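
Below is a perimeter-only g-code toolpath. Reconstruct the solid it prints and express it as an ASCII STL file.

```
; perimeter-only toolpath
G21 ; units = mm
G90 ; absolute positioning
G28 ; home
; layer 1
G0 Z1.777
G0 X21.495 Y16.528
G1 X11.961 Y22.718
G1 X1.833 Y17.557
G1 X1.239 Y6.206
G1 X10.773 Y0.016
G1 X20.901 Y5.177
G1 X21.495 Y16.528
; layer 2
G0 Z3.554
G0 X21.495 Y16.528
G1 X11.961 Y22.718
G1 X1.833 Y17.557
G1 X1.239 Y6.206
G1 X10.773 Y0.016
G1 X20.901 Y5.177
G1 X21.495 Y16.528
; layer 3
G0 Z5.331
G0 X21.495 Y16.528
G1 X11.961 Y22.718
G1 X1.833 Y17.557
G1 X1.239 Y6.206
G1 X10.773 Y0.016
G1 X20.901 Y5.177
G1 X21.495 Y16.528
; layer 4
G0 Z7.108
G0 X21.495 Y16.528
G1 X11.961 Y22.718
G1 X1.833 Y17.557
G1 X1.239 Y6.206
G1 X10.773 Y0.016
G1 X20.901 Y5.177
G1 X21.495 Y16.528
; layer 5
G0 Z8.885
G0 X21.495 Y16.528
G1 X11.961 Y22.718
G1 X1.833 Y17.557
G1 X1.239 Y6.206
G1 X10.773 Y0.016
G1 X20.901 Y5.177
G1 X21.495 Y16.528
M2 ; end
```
solid part
  facet normal 0.0000 0.0000 -1.0000
    outer loop
      vertex 1.833 17.557 0.000
      vertex 11.961 22.718 0.000
      vertex 21.495 16.528 0.000
    endloop
  endfacet
  facet normal 0.0000 0.0000 -1.0000
    outer loop
      vertex 1.239 6.206 0.000
      vertex 1.833 17.557 0.000
      vertex 21.495 16.528 0.000
    endloop
  endfacet
  facet normal 0.0000 0.0000 -1.0000
    outer loop
      vertex 10.773 0.016 0.000
      vertex 1.239 6.206 0.000
      vertex 21.495 16.528 0.000
    endloop
  endfacet
  facet normal 0.0000 0.0000 -1.0000
    outer loop
      vertex 20.901 5.177 0.000
      vertex 10.773 0.016 0.000
      vertex 21.495 16.528 0.000
    endloop
  endfacet
  facet normal 0.0000 0.0000 1.0000
    outer loop
      vertex 21.495 16.528 8.885
      vertex 11.961 22.718 8.885
      vertex 1.833 17.557 8.885
    endloop
  endfacet
  facet normal 0.0000 0.0000 1.0000
    outer loop
      vertex 21.495 16.528 8.885
      vertex 1.833 17.557 8.885
      vertex 1.239 6.206 8.885
    endloop
  endfacet
  facet normal 0.0000 0.0000 1.0000
    outer loop
      vertex 21.495 16.528 8.885
      vertex 1.239 6.206 8.885
      vertex 10.773 0.016 8.885
    endloop
  endfacet
  facet normal 0.0000 0.0000 1.0000
    outer loop
      vertex 21.495 16.528 8.885
      vertex 10.773 0.016 8.885
      vertex 20.901 5.177 8.885
    endloop
  endfacet
  facet normal 0.5445 0.8387 0.0000
    outer loop
      vertex 21.495 16.528 0.000
      vertex 11.961 22.718 0.000
      vertex 11.961 22.718 8.885
    endloop
  endfacet
  facet normal 0.5445 0.8387 0.0000
    outer loop
      vertex 21.495 16.528 0.000
      vertex 11.961 22.718 8.885
      vertex 21.495 16.528 8.885
    endloop
  endfacet
  facet normal -0.4540 0.8910 0.0000
    outer loop
      vertex 11.961 22.718 0.000
      vertex 1.833 17.557 0.000
      vertex 1.833 17.557 8.885
    endloop
  endfacet
  facet normal -0.4540 0.8910 0.0000
    outer loop
      vertex 11.961 22.718 0.000
      vertex 1.833 17.557 8.885
      vertex 11.961 22.718 8.885
    endloop
  endfacet
  facet normal -0.9986 0.0523 0.0000
    outer loop
      vertex 1.833 17.557 0.000
      vertex 1.239 6.206 0.000
      vertex 1.239 6.206 8.885
    endloop
  endfacet
  facet normal -0.9986 0.0523 0.0000
    outer loop
      vertex 1.833 17.557 0.000
      vertex 1.239 6.206 8.885
      vertex 1.833 17.557 8.885
    endloop
  endfacet
  facet normal -0.5445 -0.8387 0.0000
    outer loop
      vertex 1.239 6.206 0.000
      vertex 10.773 0.016 0.000
      vertex 10.773 0.016 8.885
    endloop
  endfacet
  facet normal -0.5445 -0.8387 0.0000
    outer loop
      vertex 1.239 6.206 0.000
      vertex 10.773 0.016 8.885
      vertex 1.239 6.206 8.885
    endloop
  endfacet
  facet normal 0.4540 -0.8910 0.0000
    outer loop
      vertex 10.773 0.016 0.000
      vertex 20.901 5.177 0.000
      vertex 20.901 5.177 8.885
    endloop
  endfacet
  facet normal 0.4540 -0.8910 0.0000
    outer loop
      vertex 10.773 0.016 0.000
      vertex 20.901 5.177 8.885
      vertex 10.773 0.016 8.885
    endloop
  endfacet
  facet normal 0.9986 -0.0523 0.0000
    outer loop
      vertex 20.901 5.177 0.000
      vertex 21.495 16.528 0.000
      vertex 21.495 16.528 8.885
    endloop
  endfacet
  facet normal 0.9986 -0.0523 0.0000
    outer loop
      vertex 20.901 5.177 0.000
      vertex 21.495 16.528 8.885
      vertex 20.901 5.177 8.885
    endloop
  endfacet
endsolid part

The G0 Z moves step by Δz≈1.777 mm. Every layer's G1 loop is the same polygon, so the solid is a straight extrusion of it from z=0 to z≈8.88. Closing with flat bottom and top caps and triangulating gives 20 facets — a regular 6-sided prism (a cylinder approximated with 6 flat sides), circumscribed radius ≈ 11.4 mm, height ≈ 8.88 mm.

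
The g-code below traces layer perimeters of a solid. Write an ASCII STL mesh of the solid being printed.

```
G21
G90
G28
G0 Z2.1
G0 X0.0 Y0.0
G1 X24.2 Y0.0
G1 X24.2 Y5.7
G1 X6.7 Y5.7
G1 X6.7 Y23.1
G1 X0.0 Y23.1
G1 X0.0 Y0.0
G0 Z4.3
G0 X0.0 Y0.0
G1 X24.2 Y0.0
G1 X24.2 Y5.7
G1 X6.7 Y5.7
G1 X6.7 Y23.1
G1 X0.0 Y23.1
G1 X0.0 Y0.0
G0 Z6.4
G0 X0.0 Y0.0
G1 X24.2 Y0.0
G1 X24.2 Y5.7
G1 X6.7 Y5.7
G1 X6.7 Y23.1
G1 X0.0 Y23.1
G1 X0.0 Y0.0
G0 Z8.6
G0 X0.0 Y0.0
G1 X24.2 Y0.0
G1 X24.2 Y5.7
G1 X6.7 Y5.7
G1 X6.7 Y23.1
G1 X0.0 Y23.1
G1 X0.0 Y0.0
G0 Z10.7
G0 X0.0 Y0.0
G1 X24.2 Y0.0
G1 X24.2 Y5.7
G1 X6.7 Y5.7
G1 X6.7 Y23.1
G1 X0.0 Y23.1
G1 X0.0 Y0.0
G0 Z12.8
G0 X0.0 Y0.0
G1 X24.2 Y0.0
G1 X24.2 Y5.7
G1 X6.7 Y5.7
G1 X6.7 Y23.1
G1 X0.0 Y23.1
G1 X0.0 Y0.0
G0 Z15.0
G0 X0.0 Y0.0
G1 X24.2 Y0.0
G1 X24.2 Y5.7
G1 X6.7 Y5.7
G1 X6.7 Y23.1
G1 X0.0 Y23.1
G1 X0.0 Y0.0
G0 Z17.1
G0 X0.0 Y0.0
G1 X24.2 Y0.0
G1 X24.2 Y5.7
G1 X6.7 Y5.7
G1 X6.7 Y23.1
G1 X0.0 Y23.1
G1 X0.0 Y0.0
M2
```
solid part
  facet normal 0.0000 0.0000 -1.0000
    outer loop
      vertex 24.2 5.7 0.0
      vertex 24.2 0.0 0.0
      vertex 0.0 0.0 0.0
    endloop
  endfacet
  facet normal 0.0000 0.0000 -1.0000
    outer loop
      vertex 6.7 5.7 0.0
      vertex 24.2 5.7 0.0
      vertex 0.0 0.0 0.0
    endloop
  endfacet
  facet normal 0.0000 0.0000 -1.0000
    outer loop
      vertex 6.7 23.1 0.0
      vertex 6.7 5.7 0.0
      vertex 0.0 0.0 0.0
    endloop
  endfacet
  facet normal 0.0000 0.0000 -1.0000
    outer loop
      vertex 0.0 23.1 0.0
      vertex 6.7 23.1 0.0
      vertex 0.0 0.0 0.0
    endloop
  endfacet
  facet normal 0.0000 0.0000 1.0000
    outer loop
      vertex 0.0 0.0 17.1
      vertex 24.2 0.0 17.1
      vertex 24.2 5.7 17.1
    endloop
  endfacet
  facet normal 0.0000 0.0000 1.0000
    outer loop
      vertex 0.0 0.0 17.1
      vertex 24.2 5.7 17.1
      vertex 6.7 5.7 17.1
    endloop
  endfacet
  facet normal 0.0000 0.0000 1.0000
    outer loop
      vertex 0.0 0.0 17.1
      vertex 6.7 5.7 17.1
      vertex 6.7 23.1 17.1
    endloop
  endfacet
  facet normal 0.0000 0.0000 1.0000
    outer loop
      vertex 0.0 0.0 17.1
      vertex 6.7 23.1 17.1
      vertex 0.0 23.1 17.1
    endloop
  endfacet
  facet normal 0.0000 -1.0000 0.0000
    outer loop
      vertex 0.0 0.0 0.0
      vertex 24.2 0.0 0.0
      vertex 24.2 0.0 17.1
    endloop
  endfacet
  facet normal 0.0000 -1.0000 0.0000
    outer loop
      vertex 0.0 0.0 0.0
      vertex 24.2 0.0 17.1
      vertex 0.0 0.0 17.1
    endloop
  endfacet
  facet normal 1.0000 0.0000 0.0000
    outer loop
      vertex 24.2 0.0 0.0
      vertex 24.2 5.7 0.0
      vertex 24.2 5.7 17.1
    endloop
  endfacet
  facet normal 1.0000 0.0000 0.0000
    outer loop
      vertex 24.2 0.0 0.0
      vertex 24.2 5.7 17.1
      vertex 24.2 0.0 17.1
    endloop
  endfacet
  facet normal 0.0000 1.0000 0.0000
    outer loop
      vertex 24.2 5.7 0.0
      vertex 6.7 5.7 0.0
      vertex 6.7 5.7 17.1
    endloop
  endfacet
  facet normal 0.0000 1.0000 0.0000
    outer loop
      vertex 24.2 5.7 0.0
      vertex 6.7 5.7 17.1
      vertex 24.2 5.7 17.1
    endloop
  endfacet
  facet normal 1.0000 0.0000 0.0000
    outer loop
      vertex 6.7 5.7 0.0
      vertex 6.7 23.1 0.0
      vertex 6.7 23.1 17.1
    endloop
  endfacet
  facet normal 1.0000 0.0000 0.0000
    outer loop
      vertex 6.7 5.7 0.0
      vertex 6.7 23.1 17.1
      vertex 6.7 5.7 17.1
    endloop
  endfacet
  facet normal 0.0000 1.0000 0.0000
    outer loop
      vertex 6.7 23.1 0.0
      vertex 0.0 23.1 0.0
      vertex 0.0 23.1 17.1
    endloop
  endfacet
  facet normal 0.0000 1.0000 0.0000
    outer loop
      vertex 6.7 23.1 0.0
      vertex 0.0 23.1 17.1
      vertex 6.7 23.1 17.1
    endloop
  endfacet
  facet normal -1.0000 0.0000 0.0000
    outer loop
      vertex 0.0 23.1 0.0
      vertex 0.0 0.0 0.0
      vertex 0.0 0.0 17.1
    endloop
  endfacet
  facet normal -1.0000 0.0000 0.0000
    outer loop
      vertex 0.0 23.1 0.0
      vertex 0.0 0.0 17.1
      vertex 0.0 23.1 17.1
    endloop
  endfacet
endsolid part

The G0 Z moves step by Δz≈2.1 mm. Every layer's G1 loop is the same polygon, so the solid is a straight extrusion of it from z=0 to z≈17.1. Closing with flat bottom and top caps and triangulating gives 20 facets — an L-shaped prism: outer 24.2 × 23.1 mm, arm thicknesses ≈ 5.7 mm (horizontal) and 6.7 mm (vertical), extruded 17.1 mm in z.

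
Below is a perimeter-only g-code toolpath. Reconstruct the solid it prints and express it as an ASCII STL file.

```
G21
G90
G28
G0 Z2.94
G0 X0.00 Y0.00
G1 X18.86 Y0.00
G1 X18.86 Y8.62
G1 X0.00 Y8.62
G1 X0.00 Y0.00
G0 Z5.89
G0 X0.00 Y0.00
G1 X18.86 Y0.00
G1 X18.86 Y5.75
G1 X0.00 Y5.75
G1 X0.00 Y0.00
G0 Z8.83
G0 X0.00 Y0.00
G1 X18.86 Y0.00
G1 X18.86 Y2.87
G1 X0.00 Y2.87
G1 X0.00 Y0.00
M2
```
solid part
  facet normal 0.0000 0.0000 -1.0000
    outer loop
      vertex 18.86 11.49 0.00
      vertex 18.86 0.00 0.00
      vertex 0.00 0.00 0.00
    endloop
  endfacet
  facet normal 0.0000 0.0000 -1.0000
    outer loop
      vertex 0.00 11.49 0.00
      vertex 18.86 11.49 0.00
      vertex 0.00 0.00 0.00
    endloop
  endfacet
  facet normal 0.0000 -1.0000 0.0000
    outer loop
      vertex 0.00 0.00 0.00
      vertex 18.86 0.00 0.00
      vertex 18.86 0.00 11.78
    endloop
  endfacet
  facet normal 0.0000 -1.0000 0.0000
    outer loop
      vertex 0.00 0.00 0.00
      vertex 18.86 0.00 11.78
      vertex 0.00 0.00 11.78
    endloop
  endfacet
  facet normal 0.0000 0.7159 0.6982
    outer loop
      vertex 0.00 0.00 11.78
      vertex 18.86 0.00 11.78
      vertex 18.86 11.49 0.00
    endloop
  endfacet
  facet normal 0.0000 0.7159 0.6982
    outer loop
      vertex 0.00 0.00 11.78
      vertex 18.86 11.49 0.00
      vertex 0.00 11.49 0.00
    endloop
  endfacet
  facet normal -1.0000 0.0000 0.0000
    outer loop
      vertex 0.00 0.00 11.78
      vertex 0.00 11.49 0.00
      vertex 0.00 0.00 0.00
    endloop
  endfacet
  facet normal 1.0000 0.0000 0.0000
    outer loop
      vertex 18.86 0.00 0.00
      vertex 18.86 11.49 0.00
      vertex 18.86 0.00 11.78
    endloop
  endfacet
endsolid part

The G0 Z moves step by Δz≈2.94 mm. The G1 loops shrink linearly with z, so the solid tapers from its base footprint up to z≈11.8. Closing with a flat bottom cap and the tapered top and triangulating gives 8 facets — a wedge (ramp): 18.9 × 11.5 mm base, rising to 11.8 mm along the y=0 edge and sloping linearly to z=0 at y=11.5.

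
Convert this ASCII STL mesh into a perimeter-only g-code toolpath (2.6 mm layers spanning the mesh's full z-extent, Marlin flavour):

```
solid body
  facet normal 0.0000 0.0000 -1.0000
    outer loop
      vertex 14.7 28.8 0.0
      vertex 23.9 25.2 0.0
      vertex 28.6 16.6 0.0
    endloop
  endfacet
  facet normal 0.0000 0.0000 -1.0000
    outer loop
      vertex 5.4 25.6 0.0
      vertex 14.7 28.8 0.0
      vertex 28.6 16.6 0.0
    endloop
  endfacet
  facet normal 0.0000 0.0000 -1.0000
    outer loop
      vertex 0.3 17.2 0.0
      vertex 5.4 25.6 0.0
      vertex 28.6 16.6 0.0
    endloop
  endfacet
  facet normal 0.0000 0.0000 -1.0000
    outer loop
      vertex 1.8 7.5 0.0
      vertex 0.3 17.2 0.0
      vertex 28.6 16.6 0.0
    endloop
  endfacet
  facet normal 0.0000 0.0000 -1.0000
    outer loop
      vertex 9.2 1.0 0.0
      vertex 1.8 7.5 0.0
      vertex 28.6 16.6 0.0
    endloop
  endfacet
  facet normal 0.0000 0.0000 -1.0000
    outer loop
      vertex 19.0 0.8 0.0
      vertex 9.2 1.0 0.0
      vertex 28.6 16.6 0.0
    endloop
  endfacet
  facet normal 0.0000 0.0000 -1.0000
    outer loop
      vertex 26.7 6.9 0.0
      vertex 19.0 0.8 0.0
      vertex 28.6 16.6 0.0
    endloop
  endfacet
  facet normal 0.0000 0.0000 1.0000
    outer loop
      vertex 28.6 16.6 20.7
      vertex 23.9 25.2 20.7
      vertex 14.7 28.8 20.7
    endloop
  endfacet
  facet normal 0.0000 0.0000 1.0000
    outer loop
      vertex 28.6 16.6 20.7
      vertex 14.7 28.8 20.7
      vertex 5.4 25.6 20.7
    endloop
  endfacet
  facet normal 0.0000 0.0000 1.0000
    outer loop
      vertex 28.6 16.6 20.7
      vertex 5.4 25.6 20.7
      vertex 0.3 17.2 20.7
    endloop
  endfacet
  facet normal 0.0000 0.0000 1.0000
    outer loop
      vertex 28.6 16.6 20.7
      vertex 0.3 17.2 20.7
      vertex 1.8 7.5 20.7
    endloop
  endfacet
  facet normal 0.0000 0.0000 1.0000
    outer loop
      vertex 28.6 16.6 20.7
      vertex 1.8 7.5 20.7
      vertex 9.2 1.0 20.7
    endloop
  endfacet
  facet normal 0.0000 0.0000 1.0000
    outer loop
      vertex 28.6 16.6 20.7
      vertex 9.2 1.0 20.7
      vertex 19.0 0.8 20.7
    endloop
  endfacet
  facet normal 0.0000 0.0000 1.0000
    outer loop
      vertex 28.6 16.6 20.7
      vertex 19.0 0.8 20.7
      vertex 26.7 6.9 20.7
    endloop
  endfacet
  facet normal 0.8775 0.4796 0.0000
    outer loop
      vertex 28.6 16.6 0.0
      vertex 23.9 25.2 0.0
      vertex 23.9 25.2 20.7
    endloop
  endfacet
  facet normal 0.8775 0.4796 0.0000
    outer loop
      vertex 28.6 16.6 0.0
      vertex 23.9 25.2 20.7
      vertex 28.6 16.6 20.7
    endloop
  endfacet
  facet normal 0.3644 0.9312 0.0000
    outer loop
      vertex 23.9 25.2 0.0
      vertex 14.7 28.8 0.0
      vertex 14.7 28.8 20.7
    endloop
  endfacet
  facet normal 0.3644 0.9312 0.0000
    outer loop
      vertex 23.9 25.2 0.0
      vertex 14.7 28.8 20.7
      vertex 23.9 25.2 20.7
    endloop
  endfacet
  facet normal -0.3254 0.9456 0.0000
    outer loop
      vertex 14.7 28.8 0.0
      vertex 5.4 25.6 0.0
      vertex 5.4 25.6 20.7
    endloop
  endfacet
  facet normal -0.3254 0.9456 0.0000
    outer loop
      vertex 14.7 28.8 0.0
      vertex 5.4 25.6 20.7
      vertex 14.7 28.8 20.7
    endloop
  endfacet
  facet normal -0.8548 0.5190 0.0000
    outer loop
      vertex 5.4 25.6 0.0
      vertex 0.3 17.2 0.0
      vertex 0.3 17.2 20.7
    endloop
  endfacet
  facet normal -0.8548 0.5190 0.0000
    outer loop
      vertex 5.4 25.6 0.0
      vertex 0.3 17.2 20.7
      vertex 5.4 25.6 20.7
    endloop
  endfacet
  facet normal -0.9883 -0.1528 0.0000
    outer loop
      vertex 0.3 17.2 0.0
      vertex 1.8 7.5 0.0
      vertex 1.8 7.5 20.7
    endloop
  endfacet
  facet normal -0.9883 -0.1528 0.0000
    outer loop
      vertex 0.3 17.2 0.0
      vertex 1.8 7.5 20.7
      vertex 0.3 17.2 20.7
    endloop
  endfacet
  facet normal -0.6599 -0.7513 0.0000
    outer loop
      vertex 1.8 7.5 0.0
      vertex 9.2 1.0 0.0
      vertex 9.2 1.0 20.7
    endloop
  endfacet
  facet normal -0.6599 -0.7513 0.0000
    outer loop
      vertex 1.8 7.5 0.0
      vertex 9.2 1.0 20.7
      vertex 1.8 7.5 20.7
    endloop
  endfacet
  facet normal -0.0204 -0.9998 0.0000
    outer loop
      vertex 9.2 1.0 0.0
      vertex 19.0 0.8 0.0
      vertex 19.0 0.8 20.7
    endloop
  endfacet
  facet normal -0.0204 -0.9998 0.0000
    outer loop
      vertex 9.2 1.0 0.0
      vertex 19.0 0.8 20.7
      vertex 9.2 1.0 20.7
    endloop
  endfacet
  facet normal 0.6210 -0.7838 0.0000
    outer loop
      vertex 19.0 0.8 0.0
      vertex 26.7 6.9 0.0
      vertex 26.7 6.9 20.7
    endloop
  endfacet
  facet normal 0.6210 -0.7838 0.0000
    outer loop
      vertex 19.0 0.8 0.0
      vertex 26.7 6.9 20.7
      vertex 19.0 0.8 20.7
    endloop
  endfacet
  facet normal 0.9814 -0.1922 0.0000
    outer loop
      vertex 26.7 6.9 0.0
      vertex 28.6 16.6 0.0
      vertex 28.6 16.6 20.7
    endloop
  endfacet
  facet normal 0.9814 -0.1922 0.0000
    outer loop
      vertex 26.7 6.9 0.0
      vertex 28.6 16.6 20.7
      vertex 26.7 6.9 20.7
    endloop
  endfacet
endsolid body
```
; perimeter-only toolpath
G21 ; units = mm
G90 ; absolute positioning
G28 ; home
; layer 1
G0 Z2.6
G0 X28.6 Y16.6
G1 X23.9 Y25.2
G1 X14.7 Y28.8
G1 X5.4 Y25.6
G1 X0.3 Y17.2
G1 X1.8 Y7.5
G1 X9.2 Y1.0
G1 X19.0 Y0.8
G1 X26.7 Y6.9
G1 X28.6 Y16.6
; layer 2
G0 Z5.2
G0 X28.6 Y16.6
G1 X23.9 Y25.2
G1 X14.7 Y28.8
G1 X5.4 Y25.6
G1 X0.3 Y17.2
G1 X1.8 Y7.5
G1 X9.2 Y1.0
G1 X19.0 Y0.8
G1 X26.7 Y6.9
G1 X28.6 Y16.6
; layer 3
G0 Z7.8
G0 X28.6 Y16.6
G1 X23.9 Y25.2
G1 X14.7 Y28.8
G1 X5.4 Y25.6
G1 X0.3 Y17.2
G1 X1.8 Y7.5
G1 X9.2 Y1.0
G1 X19.0 Y0.8
G1 X26.7 Y6.9
G1 X28.6 Y16.6
; layer 4
G0 Z10.3
G0 X28.6 Y16.6
G1 X23.9 Y25.2
G1 X14.7 Y28.8
G1 X5.4 Y25.6
G1 X0.3 Y17.2
G1 X1.8 Y7.5
G1 X9.2 Y1.0
G1 X19.0 Y0.8
G1 X26.7 Y6.9
G1 X28.6 Y16.6
; layer 5
G0 Z12.9
G0 X28.6 Y16.6
G1 X23.9 Y25.2
G1 X14.7 Y28.8
G1 X5.4 Y25.6
G1 X0.3 Y17.2
G1 X1.8 Y7.5
G1 X9.2 Y1.0
G1 X19.0 Y0.8
G1 X26.7 Y6.9
G1 X28.6 Y16.6
; layer 6
G0 Z15.5
G0 X28.6 Y16.6
G1 X23.9 Y25.2
G1 X14.7 Y28.8
G1 X5.4 Y25.6
G1 X0.3 Y17.2
G1 X1.8 Y7.5
G1 X9.2 Y1.0
G1 X19.0 Y0.8
G1 X26.7 Y6.9
G1 X28.6 Y16.6
; layer 7
G0 Z18.1
G0 X28.6 Y16.6
G1 X23.9 Y25.2
G1 X14.7 Y28.8
G1 X5.4 Y25.6
G1 X0.3 Y17.2
G1 X1.8 Y7.5
G1 X9.2 Y1.0
G1 X19.0 Y0.8
G1 X26.7 Y6.9
G1 X28.6 Y16.6
; layer 8
G0 Z20.7
G0 X28.6 Y16.6
G1 X23.9 Y25.2
G1 X14.7 Y28.8
G1 X5.4 Y25.6
G1 X0.3 Y17.2
G1 X1.8 Y7.5
G1 X9.2 Y1.0
G1 X19.0 Y0.8
G1 X26.7 Y6.9
G1 X28.6 Y16.6
M2 ; end

The solid is a regular 9-sided prism (a cylinder approximated with 9 flat sides), circumscribed radius ≈ 14.4 mm, height ≈ 20.7 mm. Slicing at Δz = 2.6 mm — 8 equal slices spanning the solid's height, so layer i sits at z = i·h/8 — gives 8 non-empty perimeters. Each is a 9-segment closed polygon; G0 lifts to the layer z and rapids to the start vertex, then G1 traces the edges.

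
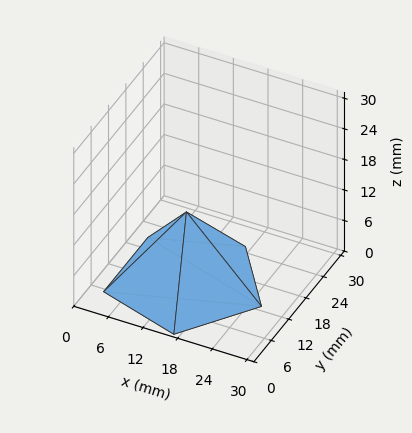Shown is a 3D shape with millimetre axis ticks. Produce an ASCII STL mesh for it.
Reading the render: the shape is a regular 5-sided pyramid, base circumscribed radius ≈ 13 mm, apex at z ≈ 14 mm (dimensions read to the nearest mm from the axis ticks). For the STL, each face is triangulated and given an outward normal.

solid part
  facet normal 0.0000 0.0000 -1.0000
    outer loop
      vertex 2.483 20.641 0.000
      vertex 17.017 25.364 0.000
      vertex 26.000 13.000 0.000
    endloop
  endfacet
  facet normal 0.0000 0.0000 -1.0000
    outer loop
      vertex 2.483 5.359 0.000
      vertex 2.483 20.641 0.000
      vertex 26.000 13.000 0.000
    endloop
  endfacet
  facet normal 0.0000 0.0000 -1.0000
    outer loop
      vertex 17.017 0.636 0.000
      vertex 2.483 5.359 0.000
      vertex 26.000 13.000 0.000
    endloop
  endfacet
  facet normal 0.6468 0.4700 0.6006
    outer loop
      vertex 26.000 13.000 0.000
      vertex 17.017 25.364 0.000
      vertex 13.000 13.000 14.000
    endloop
  endfacet
  facet normal -0.2471 0.7604 0.6006
    outer loop
      vertex 17.017 25.364 0.000
      vertex 2.483 20.641 0.000
      vertex 13.000 13.000 14.000
    endloop
  endfacet
  facet normal -0.7995 0.0000 0.6006
    outer loop
      vertex 2.483 20.641 0.000
      vertex 2.483 5.359 0.000
      vertex 13.000 13.000 14.000
    endloop
  endfacet
  facet normal -0.2471 -0.7604 0.6006
    outer loop
      vertex 2.483 5.359 0.000
      vertex 17.017 0.636 0.000
      vertex 13.000 13.000 14.000
    endloop
  endfacet
  facet normal 0.6468 -0.4700 0.6006
    outer loop
      vertex 17.017 0.636 0.000
      vertex 26.000 13.000 0.000
      vertex 13.000 13.000 14.000
    endloop
  endfacet
endsolid part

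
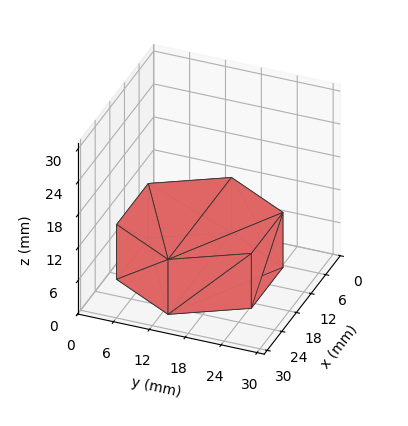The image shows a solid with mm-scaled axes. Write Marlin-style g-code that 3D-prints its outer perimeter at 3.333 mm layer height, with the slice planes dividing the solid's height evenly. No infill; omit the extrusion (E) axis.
Reading the render: the shape is a regular 6-sided prism (a cylinder approximated with 6 flat sides), circumscribed radius ≈ 13 mm, height ≈ 10 mm (dimensions read to the nearest mm from the axis ticks). For the g-code, the solid's height is divided into equal slices at the stated Δz and each level perimeter traced with G1 moves after a G0 lift.

; perimeter-only toolpath
G21 ; units = mm
G90 ; absolute positioning
G28 ; home
; layer 1
G0 Z3.333
G0 X26.000 Y13.000
G1 X19.500 Y24.258
G1 X6.500 Y24.258
G1 X0.000 Y13.000
G1 X6.500 Y1.742
G1 X19.500 Y1.742
G1 X26.000 Y13.000
; layer 2
G0 Z6.667
G0 X26.000 Y13.000
G1 X19.500 Y24.258
G1 X6.500 Y24.258
G1 X0.000 Y13.000
G1 X6.500 Y1.742
G1 X19.500 Y1.742
G1 X26.000 Y13.000
; layer 3
G0 Z10.000
G0 X26.000 Y13.000
G1 X19.500 Y24.258
G1 X6.500 Y24.258
G1 X0.000 Y13.000
G1 X6.500 Y1.742
G1 X19.500 Y1.742
G1 X26.000 Y13.000
M2 ; end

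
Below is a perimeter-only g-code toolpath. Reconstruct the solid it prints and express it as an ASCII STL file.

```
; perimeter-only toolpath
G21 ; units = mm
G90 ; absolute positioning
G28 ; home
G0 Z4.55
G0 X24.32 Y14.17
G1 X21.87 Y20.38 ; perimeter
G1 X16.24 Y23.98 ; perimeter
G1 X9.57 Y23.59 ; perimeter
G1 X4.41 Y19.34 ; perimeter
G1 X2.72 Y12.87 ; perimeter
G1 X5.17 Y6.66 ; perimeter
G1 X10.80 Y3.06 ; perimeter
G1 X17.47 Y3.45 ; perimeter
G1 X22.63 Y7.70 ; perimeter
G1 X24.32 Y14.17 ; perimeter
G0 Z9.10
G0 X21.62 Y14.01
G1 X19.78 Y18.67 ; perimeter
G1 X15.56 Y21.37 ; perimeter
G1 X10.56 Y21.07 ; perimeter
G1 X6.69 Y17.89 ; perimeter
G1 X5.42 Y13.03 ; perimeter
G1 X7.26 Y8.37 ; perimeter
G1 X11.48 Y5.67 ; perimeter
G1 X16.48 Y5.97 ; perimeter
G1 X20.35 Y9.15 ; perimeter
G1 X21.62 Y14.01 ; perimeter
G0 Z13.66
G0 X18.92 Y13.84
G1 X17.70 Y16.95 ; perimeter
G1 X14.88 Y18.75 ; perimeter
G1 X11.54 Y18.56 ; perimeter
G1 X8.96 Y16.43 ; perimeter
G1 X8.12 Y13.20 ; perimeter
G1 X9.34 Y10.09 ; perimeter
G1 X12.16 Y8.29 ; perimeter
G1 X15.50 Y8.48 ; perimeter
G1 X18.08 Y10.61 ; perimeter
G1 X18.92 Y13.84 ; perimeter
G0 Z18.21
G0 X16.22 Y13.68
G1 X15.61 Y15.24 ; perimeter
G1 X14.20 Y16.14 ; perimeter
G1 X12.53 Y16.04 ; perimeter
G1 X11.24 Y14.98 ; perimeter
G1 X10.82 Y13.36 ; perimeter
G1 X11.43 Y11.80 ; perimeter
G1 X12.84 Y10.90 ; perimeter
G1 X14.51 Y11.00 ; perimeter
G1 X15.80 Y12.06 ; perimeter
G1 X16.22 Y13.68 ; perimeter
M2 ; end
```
solid part
  facet normal 0.0000 0.0000 -1.0000
    outer loop
      vertex 16.92 26.60 0.00
      vertex 23.96 22.10 0.00
      vertex 27.02 14.33 0.00
    endloop
  endfacet
  facet normal 0.0000 0.0000 -1.0000
    outer loop
      vertex 8.58 26.11 0.00
      vertex 16.92 26.60 0.00
      vertex 27.02 14.33 0.00
    endloop
  endfacet
  facet normal 0.0000 0.0000 -1.0000
    outer loop
      vertex 2.13 20.80 0.00
      vertex 8.58 26.11 0.00
      vertex 27.02 14.33 0.00
    endloop
  endfacet
  facet normal 0.0000 0.0000 -1.0000
    outer loop
      vertex 0.02 12.71 0.00
      vertex 2.13 20.80 0.00
      vertex 27.02 14.33 0.00
    endloop
  endfacet
  facet normal 0.0000 0.0000 -1.0000
    outer loop
      vertex 3.08 4.94 0.00
      vertex 0.02 12.71 0.00
      vertex 27.02 14.33 0.00
    endloop
  endfacet
  facet normal 0.0000 0.0000 -1.0000
    outer loop
      vertex 10.12 0.44 0.00
      vertex 3.08 4.94 0.00
      vertex 27.02 14.33 0.00
    endloop
  endfacet
  facet normal 0.0000 0.0000 -1.0000
    outer loop
      vertex 18.46 0.93 0.00
      vertex 10.12 0.44 0.00
      vertex 27.02 14.33 0.00
    endloop
  endfacet
  facet normal 0.0000 0.0000 -1.0000
    outer loop
      vertex 24.91 6.24 0.00
      vertex 18.46 0.93 0.00
      vertex 27.02 14.33 0.00
    endloop
  endfacet
  facet normal 0.8101 0.3190 0.4919
    outer loop
      vertex 27.02 14.33 0.00
      vertex 23.96 22.10 0.00
      vertex 13.52 13.52 22.76
    endloop
  endfacet
  facet normal 0.4690 0.7337 0.4917
    outer loop
      vertex 23.96 22.10 0.00
      vertex 16.92 26.60 0.00
      vertex 13.52 13.52 22.76
    endloop
  endfacet
  facet normal -0.0511 0.8692 0.4919
    outer loop
      vertex 16.92 26.60 0.00
      vertex 8.58 26.11 0.00
      vertex 13.52 13.52 22.76
    endloop
  endfacet
  facet normal -0.5534 0.6722 0.4919
    outer loop
      vertex 8.58 26.11 0.00
      vertex 2.13 20.80 0.00
      vertex 13.52 13.52 22.76
    endloop
  endfacet
  facet normal -0.8425 0.2197 0.4919
    outer loop
      vertex 2.13 20.80 0.00
      vertex 0.02 12.71 0.00
      vertex 13.52 13.52 22.76
    endloop
  endfacet
  facet normal -0.8101 -0.3190 0.4919
    outer loop
      vertex 0.02 12.71 0.00
      vertex 3.08 4.94 0.00
      vertex 13.52 13.52 22.76
    endloop
  endfacet
  facet normal -0.4690 -0.7337 0.4917
    outer loop
      vertex 3.08 4.94 0.00
      vertex 10.12 0.44 0.00
      vertex 13.52 13.52 22.76
    endloop
  endfacet
  facet normal 0.0511 -0.8692 0.4919
    outer loop
      vertex 10.12 0.44 0.00
      vertex 18.46 0.93 0.00
      vertex 13.52 13.52 22.76
    endloop
  endfacet
  facet normal 0.5534 -0.6722 0.4919
    outer loop
      vertex 18.46 0.93 0.00
      vertex 24.91 6.24 0.00
      vertex 13.52 13.52 22.76
    endloop
  endfacet
  facet normal 0.8425 -0.2197 0.4919
    outer loop
      vertex 24.91 6.24 0.00
      vertex 27.02 14.33 0.00
      vertex 13.52 13.52 22.76
    endloop
  endfacet
endsolid part

The G0 Z moves step by Δz≈4.55 mm. The G1 loops shrink linearly with z, so the solid tapers from its base footprint up to z≈22.8. Closing with a flat bottom cap and the tapered top and triangulating gives 18 facets — a regular 10-sided pyramid, base circumscribed radius ≈ 13.5 mm, apex at z ≈ 22.8 mm.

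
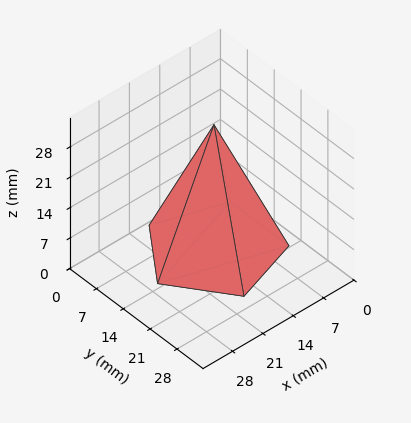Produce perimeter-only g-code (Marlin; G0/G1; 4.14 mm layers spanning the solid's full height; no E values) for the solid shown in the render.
Reading the render: the shape is a regular 5-sided pyramid, base circumscribed radius ≈ 13 mm, apex at z ≈ 29 mm (dimensions read to the nearest mm from the axis ticks). For the g-code, the solid's height is divided into equal slices at the stated Δz and each level perimeter traced with G1 moves after a G0 lift.

; perimeter-only toolpath
G21 ; units = mm
G90 ; absolute positioning
G28 ; home
; layer 1
G0 Z4.14
G0 X24.14 Y13.00
G1 X16.45 Y23.59
G1 X3.98 Y19.55
G1 X3.98 Y6.45
G1 X16.45 Y2.41
G1 X24.14 Y13.00
; layer 2
G0 Z8.29
G0 X22.29 Y13.00
G1 X15.87 Y21.83
G1 X5.49 Y18.46
G1 X5.49 Y7.54
G1 X15.87 Y4.17
G1 X22.29 Y13.00
; layer 3
G0 Z12.43
G0 X20.43 Y13.00
G1 X15.30 Y20.06
G1 X6.99 Y17.37
G1 X6.99 Y8.63
G1 X15.30 Y5.94
G1 X20.43 Y13.00
; layer 4
G0 Z16.57
G0 X18.57 Y13.00
G1 X14.72 Y18.30
G1 X8.49 Y16.27
G1 X8.49 Y9.73
G1 X14.72 Y7.70
G1 X18.57 Y13.00
; layer 5
G0 Z20.71
G0 X16.71 Y13.00
G1 X14.15 Y16.53
G1 X9.99 Y15.18
G1 X9.99 Y10.82
G1 X14.15 Y9.47
G1 X16.71 Y13.00
; layer 6
G0 Z24.86
G0 X14.86 Y13.00
G1 X13.57 Y14.77
G1 X11.50 Y14.09
G1 X11.50 Y11.91
G1 X13.57 Y11.23
G1 X14.86 Y13.00
M2 ; end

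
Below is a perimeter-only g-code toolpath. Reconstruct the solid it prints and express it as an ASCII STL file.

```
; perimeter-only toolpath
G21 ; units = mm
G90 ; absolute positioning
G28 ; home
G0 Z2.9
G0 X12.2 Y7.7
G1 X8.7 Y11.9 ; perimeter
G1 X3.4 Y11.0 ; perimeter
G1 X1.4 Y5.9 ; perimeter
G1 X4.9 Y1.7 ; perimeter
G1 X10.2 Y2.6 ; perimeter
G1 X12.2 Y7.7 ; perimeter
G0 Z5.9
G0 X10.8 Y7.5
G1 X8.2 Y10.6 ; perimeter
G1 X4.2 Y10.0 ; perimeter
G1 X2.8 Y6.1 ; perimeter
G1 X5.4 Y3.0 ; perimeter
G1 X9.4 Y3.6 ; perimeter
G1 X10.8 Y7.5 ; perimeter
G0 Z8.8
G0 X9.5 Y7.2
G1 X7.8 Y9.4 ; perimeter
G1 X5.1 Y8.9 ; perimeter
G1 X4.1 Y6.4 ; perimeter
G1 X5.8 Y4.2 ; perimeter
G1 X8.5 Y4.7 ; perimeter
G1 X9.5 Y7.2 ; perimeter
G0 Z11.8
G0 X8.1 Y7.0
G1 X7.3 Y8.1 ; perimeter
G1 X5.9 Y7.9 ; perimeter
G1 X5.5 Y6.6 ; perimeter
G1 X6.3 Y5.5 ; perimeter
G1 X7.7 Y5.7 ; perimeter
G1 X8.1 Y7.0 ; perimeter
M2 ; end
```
solid part
  facet normal 0.0000 0.0000 -1.0000
    outer loop
      vertex 2.5 12.1 0.0
      vertex 9.2 13.2 0.0
      vertex 13.5 7.9 0.0
    endloop
  endfacet
  facet normal 0.0000 0.0000 -1.0000
    outer loop
      vertex 0.1 5.7 0.0
      vertex 2.5 12.1 0.0
      vertex 13.5 7.9 0.0
    endloop
  endfacet
  facet normal 0.0000 0.0000 -1.0000
    outer loop
      vertex 4.4 0.4 0.0
      vertex 0.1 5.7 0.0
      vertex 13.5 7.9 0.0
    endloop
  endfacet
  facet normal 0.0000 0.0000 -1.0000
    outer loop
      vertex 11.1 1.5 0.0
      vertex 4.4 0.4 0.0
      vertex 13.5 7.9 0.0
    endloop
  endfacet
  facet normal 0.7207 0.5848 0.3723
    outer loop
      vertex 13.5 7.9 0.0
      vertex 9.2 13.2 0.0
      vertex 6.8 6.8 14.7
    endloop
  endfacet
  facet normal -0.1503 0.9152 0.3739
    outer loop
      vertex 9.2 13.2 0.0
      vertex 2.5 12.1 0.0
      vertex 6.8 6.8 14.7
    endloop
  endfacet
  facet normal -0.8692 0.3260 0.3718
    outer loop
      vertex 2.5 12.1 0.0
      vertex 0.1 5.7 0.0
      vertex 6.8 6.8 14.7
    endloop
  endfacet
  facet normal -0.7207 -0.5848 0.3723
    outer loop
      vertex 0.1 5.7 0.0
      vertex 4.4 0.4 0.0
      vertex 6.8 6.8 14.7
    endloop
  endfacet
  facet normal 0.1503 -0.9152 0.3739
    outer loop
      vertex 4.4 0.4 0.0
      vertex 11.1 1.5 0.0
      vertex 6.8 6.8 14.7
    endloop
  endfacet
  facet normal 0.8692 -0.3260 0.3718
    outer loop
      vertex 11.1 1.5 0.0
      vertex 13.5 7.9 0.0
      vertex 6.8 6.8 14.7
    endloop
  endfacet
endsolid part

The G0 Z moves step by Δz≈2.9 mm. The G1 loops shrink linearly with z, so the solid tapers from its base footprint up to z≈14.7. Closing with a flat bottom cap and the tapered top and triangulating gives 10 facets — a regular 6-sided pyramid, base circumscribed radius ≈ 6.8 mm, apex at z ≈ 14.7 mm.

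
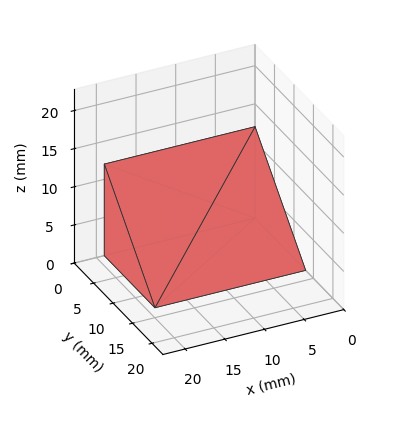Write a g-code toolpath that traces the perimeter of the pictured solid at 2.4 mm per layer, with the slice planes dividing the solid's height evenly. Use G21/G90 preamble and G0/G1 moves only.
Reading the render: the shape is a wedge (ramp): 19 × 13 mm base, rising to 12 mm along the y=0 edge and sloping linearly to z=0 at y=13 (dimensions read to the nearest mm from the axis ticks). For the g-code, the solid's height is divided into equal slices at the stated Δz and each level perimeter traced with G1 moves after a G0 lift.

; perimeter-only toolpath
G21 ; units = mm
G90 ; absolute positioning
G28 ; home
; layer 1
G0 Z2.4
G0 X0.0 Y0.0
G1 X19.0 Y0.0
G1 X19.0 Y10.4
G1 X0.0 Y10.4
G1 X0.0 Y0.0
; layer 2
G0 Z4.8
G0 X0.0 Y0.0
G1 X19.0 Y0.0
G1 X19.0 Y7.8
G1 X0.0 Y7.8
G1 X0.0 Y0.0
; layer 3
G0 Z7.2
G0 X0.0 Y0.0
G1 X19.0 Y0.0
G1 X19.0 Y5.2
G1 X0.0 Y5.2
G1 X0.0 Y0.0
; layer 4
G0 Z9.6
G0 X0.0 Y0.0
G1 X19.0 Y0.0
G1 X19.0 Y2.6
G1 X0.0 Y2.6
G1 X0.0 Y0.0
M2 ; end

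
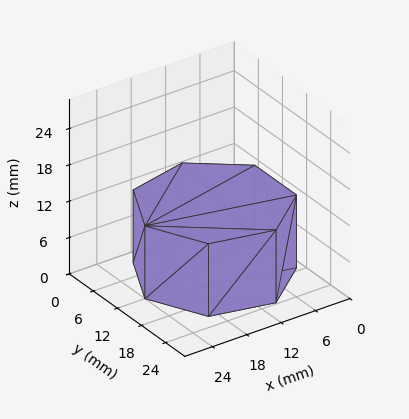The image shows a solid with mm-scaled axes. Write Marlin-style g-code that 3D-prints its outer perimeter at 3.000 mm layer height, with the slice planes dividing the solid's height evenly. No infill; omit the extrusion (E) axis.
Reading the render: the shape is a regular 7-sided prism (a cylinder approximated with 7 flat sides), circumscribed radius ≈ 12 mm, height ≈ 12 mm (dimensions read to the nearest mm from the axis ticks). For the g-code, the solid's height is divided into equal slices at the stated Δz and each level perimeter traced with G1 moves after a G0 lift.

; perimeter-only toolpath
G21 ; units = mm
G90 ; absolute positioning
G28 ; home
; layer 1
G0 Z3.000
G0 X24.000 Y12.000
G1 X19.482 Y21.382
G1 X9.330 Y23.699
G1 X1.188 Y17.207
G1 X1.188 Y6.793
G1 X9.330 Y0.301
G1 X19.482 Y2.618
G1 X24.000 Y12.000
; layer 2
G0 Z6.000
G0 X24.000 Y12.000
G1 X19.482 Y21.382
G1 X9.330 Y23.699
G1 X1.188 Y17.207
G1 X1.188 Y6.793
G1 X9.330 Y0.301
G1 X19.482 Y2.618
G1 X24.000 Y12.000
; layer 3
G0 Z9.000
G0 X24.000 Y12.000
G1 X19.482 Y21.382
G1 X9.330 Y23.699
G1 X1.188 Y17.207
G1 X1.188 Y6.793
G1 X9.330 Y0.301
G1 X19.482 Y2.618
G1 X24.000 Y12.000
; layer 4
G0 Z12.000
G0 X24.000 Y12.000
G1 X19.482 Y21.382
G1 X9.330 Y23.699
G1 X1.188 Y17.207
G1 X1.188 Y6.793
G1 X9.330 Y0.301
G1 X19.482 Y2.618
G1 X24.000 Y12.000
M2 ; end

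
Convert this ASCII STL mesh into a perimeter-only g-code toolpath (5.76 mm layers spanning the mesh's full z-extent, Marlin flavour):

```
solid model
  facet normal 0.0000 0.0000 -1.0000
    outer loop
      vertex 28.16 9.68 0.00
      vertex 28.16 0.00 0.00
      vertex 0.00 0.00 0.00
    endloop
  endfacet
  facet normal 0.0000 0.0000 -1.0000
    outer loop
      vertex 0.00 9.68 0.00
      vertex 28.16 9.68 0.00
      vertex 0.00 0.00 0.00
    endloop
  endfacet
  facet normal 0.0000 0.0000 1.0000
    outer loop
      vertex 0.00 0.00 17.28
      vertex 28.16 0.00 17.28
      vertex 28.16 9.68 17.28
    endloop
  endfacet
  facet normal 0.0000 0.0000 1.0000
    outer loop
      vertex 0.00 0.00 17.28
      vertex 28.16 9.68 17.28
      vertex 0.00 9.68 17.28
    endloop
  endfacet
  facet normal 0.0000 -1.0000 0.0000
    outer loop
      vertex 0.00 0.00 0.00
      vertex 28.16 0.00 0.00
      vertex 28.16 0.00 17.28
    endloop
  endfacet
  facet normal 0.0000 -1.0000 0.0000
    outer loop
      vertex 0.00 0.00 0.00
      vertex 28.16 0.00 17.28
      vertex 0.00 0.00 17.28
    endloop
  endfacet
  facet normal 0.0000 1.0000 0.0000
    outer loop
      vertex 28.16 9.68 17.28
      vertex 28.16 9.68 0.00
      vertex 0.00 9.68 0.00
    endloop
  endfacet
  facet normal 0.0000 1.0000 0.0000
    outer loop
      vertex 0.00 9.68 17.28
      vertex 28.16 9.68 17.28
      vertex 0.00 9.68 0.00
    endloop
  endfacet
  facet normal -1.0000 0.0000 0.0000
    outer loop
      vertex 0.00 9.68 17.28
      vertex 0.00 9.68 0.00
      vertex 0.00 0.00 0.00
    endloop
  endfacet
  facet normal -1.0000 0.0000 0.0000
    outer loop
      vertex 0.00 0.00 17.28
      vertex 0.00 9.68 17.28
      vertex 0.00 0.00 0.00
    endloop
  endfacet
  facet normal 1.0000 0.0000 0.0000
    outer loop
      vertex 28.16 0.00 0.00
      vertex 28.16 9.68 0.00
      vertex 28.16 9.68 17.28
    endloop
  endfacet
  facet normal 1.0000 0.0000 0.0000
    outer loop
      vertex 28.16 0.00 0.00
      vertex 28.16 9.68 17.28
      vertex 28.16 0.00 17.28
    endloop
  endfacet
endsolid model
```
; perimeter-only toolpath
G21 ; units = mm
G90 ; absolute positioning
G28 ; home
; layer 1
G0 Z5.76
G0 X0.00 Y0.00
G1 X28.16 Y0.00
G1 X28.16 Y9.68
G1 X0.00 Y9.68
G1 X0.00 Y0.00
; layer 2
G0 Z11.52
G0 X0.00 Y0.00
G1 X28.16 Y0.00
G1 X28.16 Y9.68
G1 X0.00 Y9.68
G1 X0.00 Y0.00
; layer 3
G0 Z17.28
G0 X0.00 Y0.00
G1 X28.16 Y0.00
G1 X28.16 Y9.68
G1 X0.00 Y9.68
G1 X0.00 Y0.00
M2 ; end

The solid is a rectangular box, roughly 28.2 × 9.68 mm footprint and 17.3 mm tall. Slicing at Δz = 5.76 mm — 3 equal slices spanning the solid's height, so layer i sits at z = i·h/3 — gives 3 non-empty perimeters. Each is a 4-segment closed polygon; G0 lifts to the layer z and rapids to the start vertex, then G1 traces the edges.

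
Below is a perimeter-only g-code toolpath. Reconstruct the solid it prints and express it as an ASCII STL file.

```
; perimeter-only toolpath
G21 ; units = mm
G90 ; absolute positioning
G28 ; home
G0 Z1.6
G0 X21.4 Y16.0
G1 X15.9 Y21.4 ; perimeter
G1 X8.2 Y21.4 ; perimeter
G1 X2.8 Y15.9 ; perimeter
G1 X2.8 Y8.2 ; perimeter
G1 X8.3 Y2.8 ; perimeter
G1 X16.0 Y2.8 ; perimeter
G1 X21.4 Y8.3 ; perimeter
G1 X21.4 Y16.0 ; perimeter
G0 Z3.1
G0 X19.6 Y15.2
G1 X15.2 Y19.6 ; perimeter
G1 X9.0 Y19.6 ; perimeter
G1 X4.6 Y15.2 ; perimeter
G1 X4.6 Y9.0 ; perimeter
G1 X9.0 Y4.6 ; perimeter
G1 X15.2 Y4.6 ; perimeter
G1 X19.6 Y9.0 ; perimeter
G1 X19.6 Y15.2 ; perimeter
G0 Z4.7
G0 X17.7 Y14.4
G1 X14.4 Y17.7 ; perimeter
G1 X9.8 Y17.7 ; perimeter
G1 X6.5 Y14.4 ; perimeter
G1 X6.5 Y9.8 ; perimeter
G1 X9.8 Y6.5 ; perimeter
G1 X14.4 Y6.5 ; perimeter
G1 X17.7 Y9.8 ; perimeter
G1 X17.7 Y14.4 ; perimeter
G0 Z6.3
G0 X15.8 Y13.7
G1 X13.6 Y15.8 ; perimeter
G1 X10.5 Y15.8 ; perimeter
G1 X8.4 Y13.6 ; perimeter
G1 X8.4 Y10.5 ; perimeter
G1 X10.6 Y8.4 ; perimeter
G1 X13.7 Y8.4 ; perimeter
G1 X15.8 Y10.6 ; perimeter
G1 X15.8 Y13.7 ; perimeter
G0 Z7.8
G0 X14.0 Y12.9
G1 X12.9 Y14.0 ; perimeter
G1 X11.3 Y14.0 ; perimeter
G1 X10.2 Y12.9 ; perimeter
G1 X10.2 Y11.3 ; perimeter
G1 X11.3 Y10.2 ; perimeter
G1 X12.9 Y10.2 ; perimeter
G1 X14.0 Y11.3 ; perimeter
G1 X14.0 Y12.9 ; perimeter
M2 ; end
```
solid part
  facet normal 0.0000 0.0000 -1.0000
    outer loop
      vertex 7.4 23.3 0.0
      vertex 16.7 23.3 0.0
      vertex 23.3 16.8 0.0
    endloop
  endfacet
  facet normal 0.0000 0.0000 -1.0000
    outer loop
      vertex 0.9 16.7 0.0
      vertex 7.4 23.3 0.0
      vertex 23.3 16.8 0.0
    endloop
  endfacet
  facet normal 0.0000 0.0000 -1.0000
    outer loop
      vertex 0.9 7.4 0.0
      vertex 0.9 16.7 0.0
      vertex 23.3 16.8 0.0
    endloop
  endfacet
  facet normal 0.0000 0.0000 -1.0000
    outer loop
      vertex 7.5 0.9 0.0
      vertex 0.9 7.4 0.0
      vertex 23.3 16.8 0.0
    endloop
  endfacet
  facet normal 0.0000 0.0000 -1.0000
    outer loop
      vertex 16.8 0.9 0.0
      vertex 7.5 0.9 0.0
      vertex 23.3 16.8 0.0
    endloop
  endfacet
  facet normal 0.0000 0.0000 -1.0000
    outer loop
      vertex 23.3 7.5 0.0
      vertex 16.8 0.9 0.0
      vertex 23.3 16.8 0.0
    endloop
  endfacet
  facet normal 0.4509 0.4579 0.7662
    outer loop
      vertex 23.3 16.8 0.0
      vertex 16.7 23.3 0.0
      vertex 12.1 12.1 9.4
    endloop
  endfacet
  facet normal 0.0000 0.6429 0.7660
    outer loop
      vertex 16.7 23.3 0.0
      vertex 7.4 23.3 0.0
      vertex 12.1 12.1 9.4
    endloop
  endfacet
  facet normal -0.4579 0.4509 0.7662
    outer loop
      vertex 7.4 23.3 0.0
      vertex 0.9 16.7 0.0
      vertex 12.1 12.1 9.4
    endloop
  endfacet
  facet normal -0.6429 0.0000 0.7660
    outer loop
      vertex 0.9 16.7 0.0
      vertex 0.9 7.4 0.0
      vertex 12.1 12.1 9.4
    endloop
  endfacet
  facet normal -0.4509 -0.4579 0.7662
    outer loop
      vertex 0.9 7.4 0.0
      vertex 7.5 0.9 0.0
      vertex 12.1 12.1 9.4
    endloop
  endfacet
  facet normal 0.0000 -0.6429 0.7660
    outer loop
      vertex 7.5 0.9 0.0
      vertex 16.8 0.9 0.0
      vertex 12.1 12.1 9.4
    endloop
  endfacet
  facet normal 0.4579 -0.4509 0.7662
    outer loop
      vertex 16.8 0.9 0.0
      vertex 23.3 7.5 0.0
      vertex 12.1 12.1 9.4
    endloop
  endfacet
  facet normal 0.6429 0.0000 0.7660
    outer loop
      vertex 23.3 7.5 0.0
      vertex 23.3 16.8 0.0
      vertex 12.1 12.1 9.4
    endloop
  endfacet
endsolid part

The G0 Z moves step by Δz≈1.6 mm. The G1 loops shrink linearly with z, so the solid tapers from its base footprint up to z≈9.4. Closing with a flat bottom cap and the tapered top and triangulating gives 14 facets — a regular 8-sided pyramid, base circumscribed radius ≈ 12.1 mm, apex at z ≈ 9.4 mm.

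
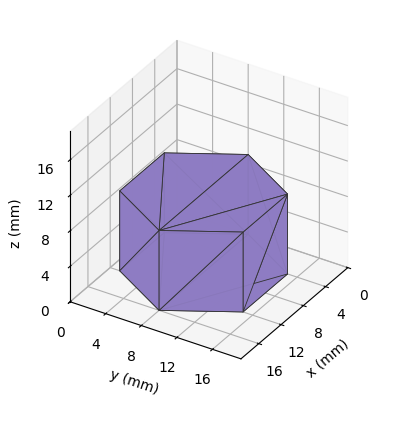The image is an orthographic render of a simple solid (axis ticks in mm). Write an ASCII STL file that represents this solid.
Reading the render: the shape is a regular 6-sided prism (a cylinder approximated with 6 flat sides), circumscribed radius ≈ 8 mm, height ≈ 9 mm (dimensions read to the nearest mm from the axis ticks). For the STL, each face is triangulated and given an outward normal.

solid part
  facet normal 0.0000 0.0000 -1.0000
    outer loop
      vertex 4.00 14.93 0.00
      vertex 12.00 14.93 0.00
      vertex 16.00 8.00 0.00
    endloop
  endfacet
  facet normal 0.0000 0.0000 -1.0000
    outer loop
      vertex 0.00 8.00 0.00
      vertex 4.00 14.93 0.00
      vertex 16.00 8.00 0.00
    endloop
  endfacet
  facet normal 0.0000 0.0000 -1.0000
    outer loop
      vertex 4.00 1.07 0.00
      vertex 0.00 8.00 0.00
      vertex 16.00 8.00 0.00
    endloop
  endfacet
  facet normal 0.0000 0.0000 -1.0000
    outer loop
      vertex 12.00 1.07 0.00
      vertex 4.00 1.07 0.00
      vertex 16.00 8.00 0.00
    endloop
  endfacet
  facet normal 0.0000 0.0000 1.0000
    outer loop
      vertex 16.00 8.00 9.00
      vertex 12.00 14.93 9.00
      vertex 4.00 14.93 9.00
    endloop
  endfacet
  facet normal 0.0000 0.0000 1.0000
    outer loop
      vertex 16.00 8.00 9.00
      vertex 4.00 14.93 9.00
      vertex 0.00 8.00 9.00
    endloop
  endfacet
  facet normal 0.0000 0.0000 1.0000
    outer loop
      vertex 16.00 8.00 9.00
      vertex 0.00 8.00 9.00
      vertex 4.00 1.07 9.00
    endloop
  endfacet
  facet normal 0.0000 0.0000 1.0000
    outer loop
      vertex 16.00 8.00 9.00
      vertex 4.00 1.07 9.00
      vertex 12.00 1.07 9.00
    endloop
  endfacet
  facet normal 0.8661 0.4999 0.0000
    outer loop
      vertex 16.00 8.00 0.00
      vertex 12.00 14.93 0.00
      vertex 12.00 14.93 9.00
    endloop
  endfacet
  facet normal 0.8661 0.4999 0.0000
    outer loop
      vertex 16.00 8.00 0.00
      vertex 12.00 14.93 9.00
      vertex 16.00 8.00 9.00
    endloop
  endfacet
  facet normal 0.0000 1.0000 0.0000
    outer loop
      vertex 12.00 14.93 0.00
      vertex 4.00 14.93 0.00
      vertex 4.00 14.93 9.00
    endloop
  endfacet
  facet normal 0.0000 1.0000 0.0000
    outer loop
      vertex 12.00 14.93 0.00
      vertex 4.00 14.93 9.00
      vertex 12.00 14.93 9.00
    endloop
  endfacet
  facet normal -0.8661 0.4999 0.0000
    outer loop
      vertex 4.00 14.93 0.00
      vertex 0.00 8.00 0.00
      vertex 0.00 8.00 9.00
    endloop
  endfacet
  facet normal -0.8661 0.4999 0.0000
    outer loop
      vertex 4.00 14.93 0.00
      vertex 0.00 8.00 9.00
      vertex 4.00 14.93 9.00
    endloop
  endfacet
  facet normal -0.8661 -0.4999 0.0000
    outer loop
      vertex 0.00 8.00 0.00
      vertex 4.00 1.07 0.00
      vertex 4.00 1.07 9.00
    endloop
  endfacet
  facet normal -0.8661 -0.4999 0.0000
    outer loop
      vertex 0.00 8.00 0.00
      vertex 4.00 1.07 9.00
      vertex 0.00 8.00 9.00
    endloop
  endfacet
  facet normal 0.0000 -1.0000 0.0000
    outer loop
      vertex 4.00 1.07 0.00
      vertex 12.00 1.07 0.00
      vertex 12.00 1.07 9.00
    endloop
  endfacet
  facet normal 0.0000 -1.0000 0.0000
    outer loop
      vertex 4.00 1.07 0.00
      vertex 12.00 1.07 9.00
      vertex 4.00 1.07 9.00
    endloop
  endfacet
  facet normal 0.8661 -0.4999 0.0000
    outer loop
      vertex 12.00 1.07 0.00
      vertex 16.00 8.00 0.00
      vertex 16.00 8.00 9.00
    endloop
  endfacet
  facet normal 0.8661 -0.4999 0.0000
    outer loop
      vertex 12.00 1.07 0.00
      vertex 16.00 8.00 9.00
      vertex 12.00 1.07 9.00
    endloop
  endfacet
endsolid part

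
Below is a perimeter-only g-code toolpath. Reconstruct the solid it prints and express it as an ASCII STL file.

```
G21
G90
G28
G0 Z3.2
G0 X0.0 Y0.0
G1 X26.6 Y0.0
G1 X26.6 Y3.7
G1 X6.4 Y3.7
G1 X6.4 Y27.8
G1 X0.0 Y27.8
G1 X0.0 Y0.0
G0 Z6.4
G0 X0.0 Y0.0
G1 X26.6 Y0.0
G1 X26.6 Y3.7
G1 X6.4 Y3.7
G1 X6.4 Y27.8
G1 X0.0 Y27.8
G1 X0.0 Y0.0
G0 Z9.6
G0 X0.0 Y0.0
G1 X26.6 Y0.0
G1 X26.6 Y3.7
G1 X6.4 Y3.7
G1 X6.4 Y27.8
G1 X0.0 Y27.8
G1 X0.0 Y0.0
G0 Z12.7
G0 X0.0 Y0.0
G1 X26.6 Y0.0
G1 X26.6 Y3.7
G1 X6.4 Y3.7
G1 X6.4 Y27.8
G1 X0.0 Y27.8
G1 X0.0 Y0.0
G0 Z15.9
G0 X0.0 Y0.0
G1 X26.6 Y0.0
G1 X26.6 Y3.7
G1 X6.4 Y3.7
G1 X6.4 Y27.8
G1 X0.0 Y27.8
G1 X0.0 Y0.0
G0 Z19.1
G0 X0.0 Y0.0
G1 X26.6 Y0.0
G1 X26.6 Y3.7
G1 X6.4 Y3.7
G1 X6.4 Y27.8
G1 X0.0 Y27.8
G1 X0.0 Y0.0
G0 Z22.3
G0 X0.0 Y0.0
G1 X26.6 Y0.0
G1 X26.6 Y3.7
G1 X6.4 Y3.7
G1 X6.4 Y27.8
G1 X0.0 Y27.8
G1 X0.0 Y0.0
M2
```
solid part
  facet normal 0.0000 0.0000 -1.0000
    outer loop
      vertex 26.6 3.7 0.0
      vertex 26.6 0.0 0.0
      vertex 0.0 0.0 0.0
    endloop
  endfacet
  facet normal 0.0000 0.0000 -1.0000
    outer loop
      vertex 6.4 3.7 0.0
      vertex 26.6 3.7 0.0
      vertex 0.0 0.0 0.0
    endloop
  endfacet
  facet normal 0.0000 0.0000 -1.0000
    outer loop
      vertex 6.4 27.8 0.0
      vertex 6.4 3.7 0.0
      vertex 0.0 0.0 0.0
    endloop
  endfacet
  facet normal 0.0000 0.0000 -1.0000
    outer loop
      vertex 0.0 27.8 0.0
      vertex 6.4 27.8 0.0
      vertex 0.0 0.0 0.0
    endloop
  endfacet
  facet normal 0.0000 0.0000 1.0000
    outer loop
      vertex 0.0 0.0 22.3
      vertex 26.6 0.0 22.3
      vertex 26.6 3.7 22.3
    endloop
  endfacet
  facet normal 0.0000 0.0000 1.0000
    outer loop
      vertex 0.0 0.0 22.3
      vertex 26.6 3.7 22.3
      vertex 6.4 3.7 22.3
    endloop
  endfacet
  facet normal 0.0000 0.0000 1.0000
    outer loop
      vertex 0.0 0.0 22.3
      vertex 6.4 3.7 22.3
      vertex 6.4 27.8 22.3
    endloop
  endfacet
  facet normal 0.0000 0.0000 1.0000
    outer loop
      vertex 0.0 0.0 22.3
      vertex 6.4 27.8 22.3
      vertex 0.0 27.8 22.3
    endloop
  endfacet
  facet normal 0.0000 -1.0000 0.0000
    outer loop
      vertex 0.0 0.0 0.0
      vertex 26.6 0.0 0.0
      vertex 26.6 0.0 22.3
    endloop
  endfacet
  facet normal 0.0000 -1.0000 0.0000
    outer loop
      vertex 0.0 0.0 0.0
      vertex 26.6 0.0 22.3
      vertex 0.0 0.0 22.3
    endloop
  endfacet
  facet normal 1.0000 0.0000 0.0000
    outer loop
      vertex 26.6 0.0 0.0
      vertex 26.6 3.7 0.0
      vertex 26.6 3.7 22.3
    endloop
  endfacet
  facet normal 1.0000 0.0000 0.0000
    outer loop
      vertex 26.6 0.0 0.0
      vertex 26.6 3.7 22.3
      vertex 26.6 0.0 22.3
    endloop
  endfacet
  facet normal 0.0000 1.0000 0.0000
    outer loop
      vertex 26.6 3.7 0.0
      vertex 6.4 3.7 0.0
      vertex 6.4 3.7 22.3
    endloop
  endfacet
  facet normal 0.0000 1.0000 0.0000
    outer loop
      vertex 26.6 3.7 0.0
      vertex 6.4 3.7 22.3
      vertex 26.6 3.7 22.3
    endloop
  endfacet
  facet normal 1.0000 0.0000 0.0000
    outer loop
      vertex 6.4 3.7 0.0
      vertex 6.4 27.8 0.0
      vertex 6.4 27.8 22.3
    endloop
  endfacet
  facet normal 1.0000 0.0000 0.0000
    outer loop
      vertex 6.4 3.7 0.0
      vertex 6.4 27.8 22.3
      vertex 6.4 3.7 22.3
    endloop
  endfacet
  facet normal 0.0000 1.0000 0.0000
    outer loop
      vertex 6.4 27.8 0.0
      vertex 0.0 27.8 0.0
      vertex 0.0 27.8 22.3
    endloop
  endfacet
  facet normal 0.0000 1.0000 0.0000
    outer loop
      vertex 6.4 27.8 0.0
      vertex 0.0 27.8 22.3
      vertex 6.4 27.8 22.3
    endloop
  endfacet
  facet normal -1.0000 0.0000 0.0000
    outer loop
      vertex 0.0 27.8 0.0
      vertex 0.0 0.0 0.0
      vertex 0.0 0.0 22.3
    endloop
  endfacet
  facet normal -1.0000 0.0000 0.0000
    outer loop
      vertex 0.0 27.8 0.0
      vertex 0.0 0.0 22.3
      vertex 0.0 27.8 22.3
    endloop
  endfacet
endsolid part

The G0 Z moves step by Δz≈3.2 mm. Every layer's G1 loop is the same polygon, so the solid is a straight extrusion of it from z=0 to z≈22.3. Closing with flat bottom and top caps and triangulating gives 20 facets — an L-shaped prism: outer 26.6 × 27.8 mm, arm thicknesses ≈ 3.7 mm (horizontal) and 6.4 mm (vertical), extruded 22.3 mm in z.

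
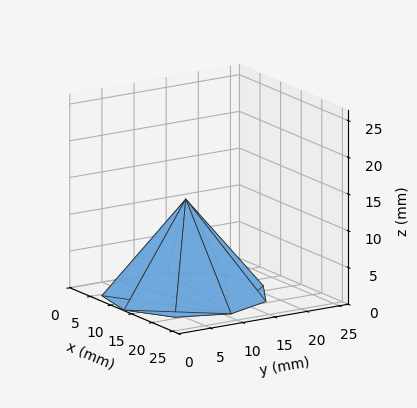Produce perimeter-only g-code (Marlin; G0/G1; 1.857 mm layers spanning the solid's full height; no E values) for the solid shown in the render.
Reading the render: the shape is a regular 9-sided pyramid, base circumscribed radius ≈ 11 mm, apex at z ≈ 13 mm (dimensions read to the nearest mm from the axis ticks). For the g-code, the solid's height is divided into equal slices at the stated Δz and each level perimeter traced with G1 moves after a G0 lift.

; perimeter-only toolpath
G21 ; units = mm
G90 ; absolute positioning
G28 ; home
; layer 1
G0 Z1.857
G0 X20.429 Y11.000
G1 X18.222 Y17.061
G1 X12.637 Y20.285
G1 X6.286 Y19.165
G1 X2.140 Y14.225
G1 X2.140 Y7.775
G1 X6.286 Y2.835
G1 X12.637 Y1.715
G1 X18.222 Y4.939
G1 X20.429 Y11.000
; layer 2
G0 Z3.714
G0 X18.857 Y11.000
G1 X17.019 Y16.051
G1 X12.364 Y18.738
G1 X7.071 Y17.804
G1 X3.616 Y13.687
G1 X3.616 Y8.313
G1 X7.071 Y4.196
G1 X12.364 Y3.262
G1 X17.019 Y5.949
G1 X18.857 Y11.000
; layer 3
G0 Z5.571
G0 X17.286 Y11.000
G1 X15.815 Y15.041
G1 X12.091 Y17.190
G1 X7.857 Y16.443
G1 X5.093 Y13.150
G1 X5.093 Y8.850
G1 X7.857 Y5.557
G1 X12.091 Y4.810
G1 X15.815 Y6.959
G1 X17.286 Y11.000
; layer 4
G0 Z7.429
G0 X15.714 Y11.000
G1 X14.611 Y14.030
G1 X11.819 Y15.643
G1 X8.643 Y15.083
G1 X6.570 Y12.612
G1 X6.570 Y9.388
G1 X8.643 Y6.917
G1 X11.819 Y6.357
G1 X14.611 Y7.970
G1 X15.714 Y11.000
; layer 5
G0 Z9.286
G0 X14.143 Y11.000
G1 X13.407 Y13.020
G1 X11.546 Y14.095
G1 X9.429 Y13.722
G1 X8.047 Y12.075
G1 X8.047 Y9.925
G1 X9.429 Y8.278
G1 X11.546 Y7.905
G1 X13.407 Y8.980
G1 X14.143 Y11.000
; layer 6
G0 Z11.143
G0 X12.571 Y11.000
G1 X12.204 Y12.010
G1 X11.273 Y12.548
G1 X10.214 Y12.361
G1 X9.523 Y11.537
G1 X9.523 Y10.463
G1 X10.214 Y9.639
G1 X11.273 Y9.452
G1 X12.204 Y9.990
G1 X12.571 Y11.000
M2 ; end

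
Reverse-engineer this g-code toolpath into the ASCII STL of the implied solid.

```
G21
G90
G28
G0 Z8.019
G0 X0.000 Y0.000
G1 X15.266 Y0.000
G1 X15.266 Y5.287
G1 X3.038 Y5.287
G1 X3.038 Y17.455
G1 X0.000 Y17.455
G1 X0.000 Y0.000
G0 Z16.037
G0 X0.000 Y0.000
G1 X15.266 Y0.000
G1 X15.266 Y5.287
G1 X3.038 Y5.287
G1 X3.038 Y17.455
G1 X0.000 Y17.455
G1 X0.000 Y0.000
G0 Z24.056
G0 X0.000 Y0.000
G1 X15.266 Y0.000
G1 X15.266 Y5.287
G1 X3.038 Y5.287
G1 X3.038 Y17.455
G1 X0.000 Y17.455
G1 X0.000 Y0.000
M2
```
solid part
  facet normal 0.0000 0.0000 -1.0000
    outer loop
      vertex 15.266 5.287 0.000
      vertex 15.266 0.000 0.000
      vertex 0.000 0.000 0.000
    endloop
  endfacet
  facet normal 0.0000 0.0000 -1.0000
    outer loop
      vertex 3.038 5.287 0.000
      vertex 15.266 5.287 0.000
      vertex 0.000 0.000 0.000
    endloop
  endfacet
  facet normal 0.0000 0.0000 -1.0000
    outer loop
      vertex 3.038 17.455 0.000
      vertex 3.038 5.287 0.000
      vertex 0.000 0.000 0.000
    endloop
  endfacet
  facet normal 0.0000 0.0000 -1.0000
    outer loop
      vertex 0.000 17.455 0.000
      vertex 3.038 17.455 0.000
      vertex 0.000 0.000 0.000
    endloop
  endfacet
  facet normal 0.0000 0.0000 1.0000
    outer loop
      vertex 0.000 0.000 24.056
      vertex 15.266 0.000 24.056
      vertex 15.266 5.287 24.056
    endloop
  endfacet
  facet normal 0.0000 0.0000 1.0000
    outer loop
      vertex 0.000 0.000 24.056
      vertex 15.266 5.287 24.056
      vertex 3.038 5.287 24.056
    endloop
  endfacet
  facet normal 0.0000 0.0000 1.0000
    outer loop
      vertex 0.000 0.000 24.056
      vertex 3.038 5.287 24.056
      vertex 3.038 17.455 24.056
    endloop
  endfacet
  facet normal 0.0000 0.0000 1.0000
    outer loop
      vertex 0.000 0.000 24.056
      vertex 3.038 17.455 24.056
      vertex 0.000 17.455 24.056
    endloop
  endfacet
  facet normal 0.0000 -1.0000 0.0000
    outer loop
      vertex 0.000 0.000 0.000
      vertex 15.266 0.000 0.000
      vertex 15.266 0.000 24.056
    endloop
  endfacet
  facet normal 0.0000 -1.0000 0.0000
    outer loop
      vertex 0.000 0.000 0.000
      vertex 15.266 0.000 24.056
      vertex 0.000 0.000 24.056
    endloop
  endfacet
  facet normal 1.0000 0.0000 0.0000
    outer loop
      vertex 15.266 0.000 0.000
      vertex 15.266 5.287 0.000
      vertex 15.266 5.287 24.056
    endloop
  endfacet
  facet normal 1.0000 0.0000 0.0000
    outer loop
      vertex 15.266 0.000 0.000
      vertex 15.266 5.287 24.056
      vertex 15.266 0.000 24.056
    endloop
  endfacet
  facet normal 0.0000 1.0000 0.0000
    outer loop
      vertex 15.266 5.287 0.000
      vertex 3.038 5.287 0.000
      vertex 3.038 5.287 24.056
    endloop
  endfacet
  facet normal 0.0000 1.0000 0.0000
    outer loop
      vertex 15.266 5.287 0.000
      vertex 3.038 5.287 24.056
      vertex 15.266 5.287 24.056
    endloop
  endfacet
  facet normal 1.0000 0.0000 0.0000
    outer loop
      vertex 3.038 5.287 0.000
      vertex 3.038 17.455 0.000
      vertex 3.038 17.455 24.056
    endloop
  endfacet
  facet normal 1.0000 0.0000 0.0000
    outer loop
      vertex 3.038 5.287 0.000
      vertex 3.038 17.455 24.056
      vertex 3.038 5.287 24.056
    endloop
  endfacet
  facet normal 0.0000 1.0000 0.0000
    outer loop
      vertex 3.038 17.455 0.000
      vertex 0.000 17.455 0.000
      vertex 0.000 17.455 24.056
    endloop
  endfacet
  facet normal 0.0000 1.0000 0.0000
    outer loop
      vertex 3.038 17.455 0.000
      vertex 0.000 17.455 24.056
      vertex 3.038 17.455 24.056
    endloop
  endfacet
  facet normal -1.0000 0.0000 0.0000
    outer loop
      vertex 0.000 17.455 0.000
      vertex 0.000 0.000 0.000
      vertex 0.000 0.000 24.056
    endloop
  endfacet
  facet normal -1.0000 0.0000 0.0000
    outer loop
      vertex 0.000 17.455 0.000
      vertex 0.000 0.000 24.056
      vertex 0.000 17.455 24.056
    endloop
  endfacet
endsolid part

The G0 Z moves step by Δz≈8.019 mm. Every layer's G1 loop is the same polygon, so the solid is a straight extrusion of it from z=0 to z≈24.1. Closing with flat bottom and top caps and triangulating gives 20 facets — an L-shaped prism: outer 15.3 × 17.5 mm, arm thicknesses ≈ 5.29 mm (horizontal) and 3.04 mm (vertical), extruded 24.1 mm in z.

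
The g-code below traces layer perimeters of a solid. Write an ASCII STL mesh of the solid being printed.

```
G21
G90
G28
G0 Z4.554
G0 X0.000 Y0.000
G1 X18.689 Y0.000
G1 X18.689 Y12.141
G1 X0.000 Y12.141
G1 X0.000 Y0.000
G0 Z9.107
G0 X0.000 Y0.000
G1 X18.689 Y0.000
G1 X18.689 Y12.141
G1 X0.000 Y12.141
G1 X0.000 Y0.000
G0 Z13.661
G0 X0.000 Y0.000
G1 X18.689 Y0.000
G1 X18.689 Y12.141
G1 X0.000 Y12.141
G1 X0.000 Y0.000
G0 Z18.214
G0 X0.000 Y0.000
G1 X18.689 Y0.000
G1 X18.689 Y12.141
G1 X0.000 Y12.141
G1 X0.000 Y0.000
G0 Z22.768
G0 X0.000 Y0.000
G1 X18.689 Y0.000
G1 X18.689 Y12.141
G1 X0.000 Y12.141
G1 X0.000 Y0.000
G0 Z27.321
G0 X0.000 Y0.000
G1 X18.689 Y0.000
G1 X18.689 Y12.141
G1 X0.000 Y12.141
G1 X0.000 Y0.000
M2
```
solid part
  facet normal 0.0000 0.0000 -1.0000
    outer loop
      vertex 18.689 12.141 0.000
      vertex 18.689 0.000 0.000
      vertex 0.000 0.000 0.000
    endloop
  endfacet
  facet normal 0.0000 0.0000 -1.0000
    outer loop
      vertex 0.000 12.141 0.000
      vertex 18.689 12.141 0.000
      vertex 0.000 0.000 0.000
    endloop
  endfacet
  facet normal 0.0000 0.0000 1.0000
    outer loop
      vertex 0.000 0.000 27.321
      vertex 18.689 0.000 27.321
      vertex 18.689 12.141 27.321
    endloop
  endfacet
  facet normal 0.0000 0.0000 1.0000
    outer loop
      vertex 0.000 0.000 27.321
      vertex 18.689 12.141 27.321
      vertex 0.000 12.141 27.321
    endloop
  endfacet
  facet normal 0.0000 -1.0000 0.0000
    outer loop
      vertex 0.000 0.000 0.000
      vertex 18.689 0.000 0.000
      vertex 18.689 0.000 27.321
    endloop
  endfacet
  facet normal 0.0000 -1.0000 0.0000
    outer loop
      vertex 0.000 0.000 0.000
      vertex 18.689 0.000 27.321
      vertex 0.000 0.000 27.321
    endloop
  endfacet
  facet normal 0.0000 1.0000 0.0000
    outer loop
      vertex 18.689 12.141 27.321
      vertex 18.689 12.141 0.000
      vertex 0.000 12.141 0.000
    endloop
  endfacet
  facet normal 0.0000 1.0000 0.0000
    outer loop
      vertex 0.000 12.141 27.321
      vertex 18.689 12.141 27.321
      vertex 0.000 12.141 0.000
    endloop
  endfacet
  facet normal -1.0000 0.0000 0.0000
    outer loop
      vertex 0.000 12.141 27.321
      vertex 0.000 12.141 0.000
      vertex 0.000 0.000 0.000
    endloop
  endfacet
  facet normal -1.0000 0.0000 0.0000
    outer loop
      vertex 0.000 0.000 27.321
      vertex 0.000 12.141 27.321
      vertex 0.000 0.000 0.000
    endloop
  endfacet
  facet normal 1.0000 0.0000 0.0000
    outer loop
      vertex 18.689 0.000 0.000
      vertex 18.689 12.141 0.000
      vertex 18.689 12.141 27.321
    endloop
  endfacet
  facet normal 1.0000 0.0000 0.0000
    outer loop
      vertex 18.689 0.000 0.000
      vertex 18.689 12.141 27.321
      vertex 18.689 0.000 27.321
    endloop
  endfacet
endsolid part

The G0 Z moves step by Δz≈4.554 mm. Every layer's G1 loop is the same polygon, so the solid is a straight extrusion of it from z=0 to z≈27.3. Closing with flat bottom and top caps and triangulating gives 12 facets — a rectangular box, roughly 18.7 × 12.1 mm footprint and 27.3 mm tall.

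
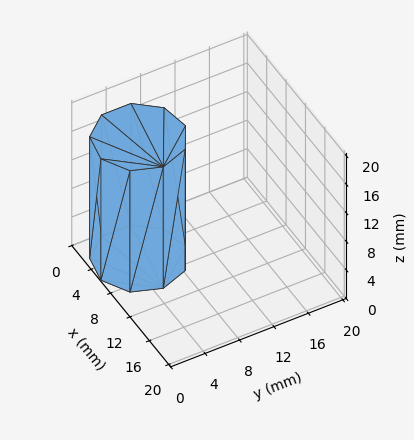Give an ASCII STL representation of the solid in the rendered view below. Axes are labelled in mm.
Reading the render: the shape is a regular 9-sided prism (a cylinder approximated with 9 flat sides), circumscribed radius ≈ 5 mm, height ≈ 17 mm (dimensions read to the nearest mm from the axis ticks). For the STL, each face is triangulated and given an outward normal.

solid part
  facet normal 0.0000 0.0000 -1.0000
    outer loop
      vertex 5.87 9.92 0.00
      vertex 8.83 8.21 0.00
      vertex 10.00 5.00 0.00
    endloop
  endfacet
  facet normal 0.0000 0.0000 -1.0000
    outer loop
      vertex 2.50 9.33 0.00
      vertex 5.87 9.92 0.00
      vertex 10.00 5.00 0.00
    endloop
  endfacet
  facet normal 0.0000 0.0000 -1.0000
    outer loop
      vertex 0.30 6.71 0.00
      vertex 2.50 9.33 0.00
      vertex 10.00 5.00 0.00
    endloop
  endfacet
  facet normal 0.0000 0.0000 -1.0000
    outer loop
      vertex 0.30 3.29 0.00
      vertex 0.30 6.71 0.00
      vertex 10.00 5.00 0.00
    endloop
  endfacet
  facet normal 0.0000 0.0000 -1.0000
    outer loop
      vertex 2.50 0.67 0.00
      vertex 0.30 3.29 0.00
      vertex 10.00 5.00 0.00
    endloop
  endfacet
  facet normal 0.0000 0.0000 -1.0000
    outer loop
      vertex 5.87 0.08 0.00
      vertex 2.50 0.67 0.00
      vertex 10.00 5.00 0.00
    endloop
  endfacet
  facet normal 0.0000 0.0000 -1.0000
    outer loop
      vertex 8.83 1.79 0.00
      vertex 5.87 0.08 0.00
      vertex 10.00 5.00 0.00
    endloop
  endfacet
  facet normal 0.0000 0.0000 1.0000
    outer loop
      vertex 10.00 5.00 17.00
      vertex 8.83 8.21 17.00
      vertex 5.87 9.92 17.00
    endloop
  endfacet
  facet normal 0.0000 0.0000 1.0000
    outer loop
      vertex 10.00 5.00 17.00
      vertex 5.87 9.92 17.00
      vertex 2.50 9.33 17.00
    endloop
  endfacet
  facet normal 0.0000 0.0000 1.0000
    outer loop
      vertex 10.00 5.00 17.00
      vertex 2.50 9.33 17.00
      vertex 0.30 6.71 17.00
    endloop
  endfacet
  facet normal 0.0000 0.0000 1.0000
    outer loop
      vertex 10.00 5.00 17.00
      vertex 0.30 6.71 17.00
      vertex 0.30 3.29 17.00
    endloop
  endfacet
  facet normal 0.0000 0.0000 1.0000
    outer loop
      vertex 10.00 5.00 17.00
      vertex 0.30 3.29 17.00
      vertex 2.50 0.67 17.00
    endloop
  endfacet
  facet normal 0.0000 0.0000 1.0000
    outer loop
      vertex 10.00 5.00 17.00
      vertex 2.50 0.67 17.00
      vertex 5.87 0.08 17.00
    endloop
  endfacet
  facet normal 0.0000 0.0000 1.0000
    outer loop
      vertex 10.00 5.00 17.00
      vertex 5.87 0.08 17.00
      vertex 8.83 1.79 17.00
    endloop
  endfacet
  facet normal 0.9395 0.3424 0.0000
    outer loop
      vertex 10.00 5.00 0.00
      vertex 8.83 8.21 0.00
      vertex 8.83 8.21 17.00
    endloop
  endfacet
  facet normal 0.9395 0.3424 0.0000
    outer loop
      vertex 10.00 5.00 0.00
      vertex 8.83 8.21 17.00
      vertex 10.00 5.00 17.00
    endloop
  endfacet
  facet normal 0.5002 0.8659 0.0000
    outer loop
      vertex 8.83 8.21 0.00
      vertex 5.87 9.92 0.00
      vertex 5.87 9.92 17.00
    endloop
  endfacet
  facet normal 0.5002 0.8659 0.0000
    outer loop
      vertex 8.83 8.21 0.00
      vertex 5.87 9.92 17.00
      vertex 8.83 8.21 17.00
    endloop
  endfacet
  facet normal -0.1725 0.9850 0.0000
    outer loop
      vertex 5.87 9.92 0.00
      vertex 2.50 9.33 0.00
      vertex 2.50 9.33 17.00
    endloop
  endfacet
  facet normal -0.1725 0.9850 0.0000
    outer loop
      vertex 5.87 9.92 0.00
      vertex 2.50 9.33 17.00
      vertex 5.87 9.92 17.00
    endloop
  endfacet
  facet normal -0.7658 0.6431 0.0000
    outer loop
      vertex 2.50 9.33 0.00
      vertex 0.30 6.71 0.00
      vertex 0.30 6.71 17.00
    endloop
  endfacet
  facet normal -0.7658 0.6431 0.0000
    outer loop
      vertex 2.50 9.33 0.00
      vertex 0.30 6.71 17.00
      vertex 2.50 9.33 17.00
    endloop
  endfacet
  facet normal -1.0000 0.0000 0.0000
    outer loop
      vertex 0.30 6.71 0.00
      vertex 0.30 3.29 0.00
      vertex 0.30 3.29 17.00
    endloop
  endfacet
  facet normal -1.0000 0.0000 0.0000
    outer loop
      vertex 0.30 6.71 0.00
      vertex 0.30 3.29 17.00
      vertex 0.30 6.71 17.00
    endloop
  endfacet
  facet normal -0.7658 -0.6431 0.0000
    outer loop
      vertex 0.30 3.29 0.00
      vertex 2.50 0.67 0.00
      vertex 2.50 0.67 17.00
    endloop
  endfacet
  facet normal -0.7658 -0.6431 0.0000
    outer loop
      vertex 0.30 3.29 0.00
      vertex 2.50 0.67 17.00
      vertex 0.30 3.29 17.00
    endloop
  endfacet
  facet normal -0.1725 -0.9850 0.0000
    outer loop
      vertex 2.50 0.67 0.00
      vertex 5.87 0.08 0.00
      vertex 5.87 0.08 17.00
    endloop
  endfacet
  facet normal -0.1725 -0.9850 0.0000
    outer loop
      vertex 2.50 0.67 0.00
      vertex 5.87 0.08 17.00
      vertex 2.50 0.67 17.00
    endloop
  endfacet
  facet normal 0.5002 -0.8659 0.0000
    outer loop
      vertex 5.87 0.08 0.00
      vertex 8.83 1.79 0.00
      vertex 8.83 1.79 17.00
    endloop
  endfacet
  facet normal 0.5002 -0.8659 0.0000
    outer loop
      vertex 5.87 0.08 0.00
      vertex 8.83 1.79 17.00
      vertex 5.87 0.08 17.00
    endloop
  endfacet
  facet normal 0.9395 -0.3424 0.0000
    outer loop
      vertex 8.83 1.79 0.00
      vertex 10.00 5.00 0.00
      vertex 10.00 5.00 17.00
    endloop
  endfacet
  facet normal 0.9395 -0.3424 0.0000
    outer loop
      vertex 8.83 1.79 0.00
      vertex 10.00 5.00 17.00
      vertex 8.83 1.79 17.00
    endloop
  endfacet
endsolid part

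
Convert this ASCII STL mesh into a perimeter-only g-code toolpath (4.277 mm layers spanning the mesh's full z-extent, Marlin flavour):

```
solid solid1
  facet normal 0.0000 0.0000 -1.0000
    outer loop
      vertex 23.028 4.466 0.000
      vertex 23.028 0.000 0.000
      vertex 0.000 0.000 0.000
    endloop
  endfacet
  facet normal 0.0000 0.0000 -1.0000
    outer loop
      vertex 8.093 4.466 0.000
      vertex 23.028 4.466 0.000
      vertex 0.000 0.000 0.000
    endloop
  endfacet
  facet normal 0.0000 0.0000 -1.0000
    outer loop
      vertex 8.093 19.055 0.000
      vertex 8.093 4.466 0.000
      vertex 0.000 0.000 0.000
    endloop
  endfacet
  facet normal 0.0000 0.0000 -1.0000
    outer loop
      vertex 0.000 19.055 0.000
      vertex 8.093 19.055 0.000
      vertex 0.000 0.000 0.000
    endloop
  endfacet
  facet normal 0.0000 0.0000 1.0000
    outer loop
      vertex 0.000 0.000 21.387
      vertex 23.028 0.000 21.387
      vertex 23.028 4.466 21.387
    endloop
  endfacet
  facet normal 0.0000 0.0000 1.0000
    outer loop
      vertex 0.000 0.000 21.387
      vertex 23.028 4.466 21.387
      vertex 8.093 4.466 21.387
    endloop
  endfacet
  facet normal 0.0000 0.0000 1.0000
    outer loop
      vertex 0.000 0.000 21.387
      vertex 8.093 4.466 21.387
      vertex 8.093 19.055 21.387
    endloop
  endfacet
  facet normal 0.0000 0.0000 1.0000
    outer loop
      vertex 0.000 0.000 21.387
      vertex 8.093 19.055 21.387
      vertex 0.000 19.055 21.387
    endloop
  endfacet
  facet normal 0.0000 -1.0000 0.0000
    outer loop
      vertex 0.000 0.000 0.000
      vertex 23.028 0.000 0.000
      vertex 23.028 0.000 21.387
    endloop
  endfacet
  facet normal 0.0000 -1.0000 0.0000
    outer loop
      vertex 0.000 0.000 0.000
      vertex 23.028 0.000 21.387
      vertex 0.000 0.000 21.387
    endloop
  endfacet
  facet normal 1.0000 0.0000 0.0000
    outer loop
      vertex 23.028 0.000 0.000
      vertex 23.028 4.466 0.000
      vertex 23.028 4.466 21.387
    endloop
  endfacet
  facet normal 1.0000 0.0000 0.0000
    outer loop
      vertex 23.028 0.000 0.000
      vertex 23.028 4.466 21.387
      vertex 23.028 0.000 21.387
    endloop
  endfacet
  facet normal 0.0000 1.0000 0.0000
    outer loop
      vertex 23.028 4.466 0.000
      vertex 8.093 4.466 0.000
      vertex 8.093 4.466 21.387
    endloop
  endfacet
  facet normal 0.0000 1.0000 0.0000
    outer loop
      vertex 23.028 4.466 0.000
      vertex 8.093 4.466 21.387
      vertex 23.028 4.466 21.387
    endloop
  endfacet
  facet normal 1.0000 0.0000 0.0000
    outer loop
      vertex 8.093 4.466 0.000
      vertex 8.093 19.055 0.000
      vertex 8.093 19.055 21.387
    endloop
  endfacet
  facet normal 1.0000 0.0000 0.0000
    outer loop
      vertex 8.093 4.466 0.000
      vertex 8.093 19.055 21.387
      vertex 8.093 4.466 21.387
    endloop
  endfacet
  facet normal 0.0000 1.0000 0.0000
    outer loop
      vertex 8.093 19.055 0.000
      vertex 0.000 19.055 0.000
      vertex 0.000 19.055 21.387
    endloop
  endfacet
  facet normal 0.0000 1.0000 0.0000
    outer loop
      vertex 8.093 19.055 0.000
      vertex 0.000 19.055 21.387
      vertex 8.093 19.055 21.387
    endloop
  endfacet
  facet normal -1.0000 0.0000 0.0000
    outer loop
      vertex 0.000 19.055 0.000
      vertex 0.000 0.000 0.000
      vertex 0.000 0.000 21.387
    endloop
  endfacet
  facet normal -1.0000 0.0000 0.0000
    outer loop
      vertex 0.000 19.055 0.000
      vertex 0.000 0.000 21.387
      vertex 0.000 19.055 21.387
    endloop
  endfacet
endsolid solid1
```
; perimeter-only toolpath
G21 ; units = mm
G90 ; absolute positioning
G28 ; home
; layer 1
G0 Z4.277
G0 X0.000 Y0.000
G1 X23.028 Y0.000
G1 X23.028 Y4.466
G1 X8.093 Y4.466
G1 X8.093 Y19.055
G1 X0.000 Y19.055
G1 X0.000 Y0.000
; layer 2
G0 Z8.555
G0 X0.000 Y0.000
G1 X23.028 Y0.000
G1 X23.028 Y4.466
G1 X8.093 Y4.466
G1 X8.093 Y19.055
G1 X0.000 Y19.055
G1 X0.000 Y0.000
; layer 3
G0 Z12.832
G0 X0.000 Y0.000
G1 X23.028 Y0.000
G1 X23.028 Y4.466
G1 X8.093 Y4.466
G1 X8.093 Y19.055
G1 X0.000 Y19.055
G1 X0.000 Y0.000
; layer 4
G0 Z17.110
G0 X0.000 Y0.000
G1 X23.028 Y0.000
G1 X23.028 Y4.466
G1 X8.093 Y4.466
G1 X8.093 Y19.055
G1 X0.000 Y19.055
G1 X0.000 Y0.000
; layer 5
G0 Z21.387
G0 X0.000 Y0.000
G1 X23.028 Y0.000
G1 X23.028 Y4.466
G1 X8.093 Y4.466
G1 X8.093 Y19.055
G1 X0.000 Y19.055
G1 X0.000 Y0.000
M2 ; end

The solid is an L-shaped prism: outer 23 × 19.1 mm, arm thicknesses ≈ 4.47 mm (horizontal) and 8.09 mm (vertical), extruded 21.4 mm in z. Slicing at Δz = 4.277 mm — 5 equal slices spanning the solid's height, so layer i sits at z = i·h/5 — gives 5 non-empty perimeters. Each is a 6-segment closed polygon; G0 lifts to the layer z and rapids to the start vertex, then G1 traces the edges.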